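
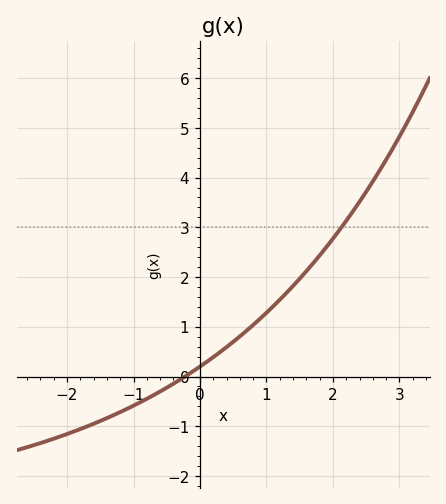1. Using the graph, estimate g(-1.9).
-1.11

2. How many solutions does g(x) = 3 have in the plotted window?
1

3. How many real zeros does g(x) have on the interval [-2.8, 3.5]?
1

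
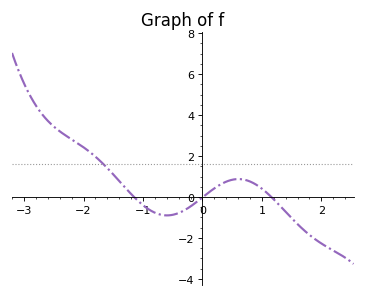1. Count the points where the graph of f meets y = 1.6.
1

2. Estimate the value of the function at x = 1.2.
-0.116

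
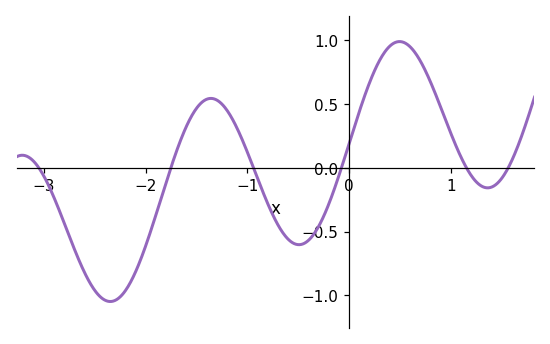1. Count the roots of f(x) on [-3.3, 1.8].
6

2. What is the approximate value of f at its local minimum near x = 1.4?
-0.15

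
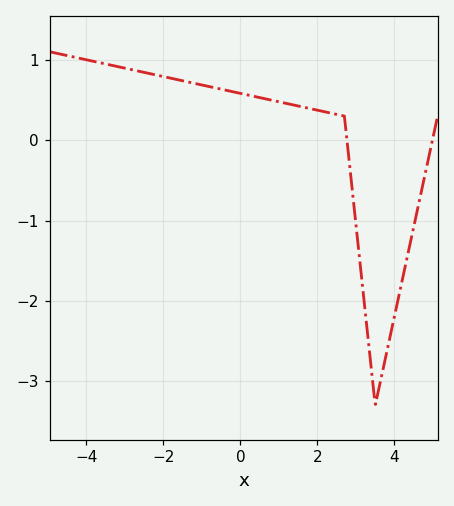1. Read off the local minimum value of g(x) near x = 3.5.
-3.3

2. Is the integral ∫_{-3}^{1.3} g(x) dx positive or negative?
positive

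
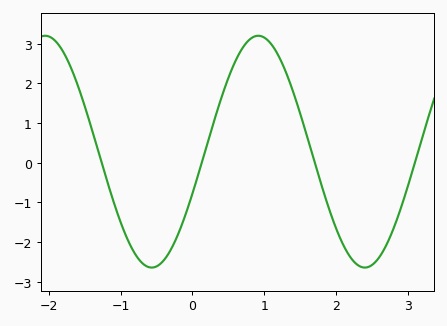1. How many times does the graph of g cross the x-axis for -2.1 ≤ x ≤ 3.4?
4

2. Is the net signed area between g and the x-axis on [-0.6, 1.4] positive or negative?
positive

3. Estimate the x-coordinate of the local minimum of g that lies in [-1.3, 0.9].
-0.6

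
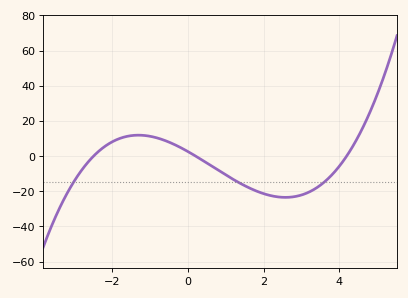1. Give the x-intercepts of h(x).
-2.4, 0.2, 4.2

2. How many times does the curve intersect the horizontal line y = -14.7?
3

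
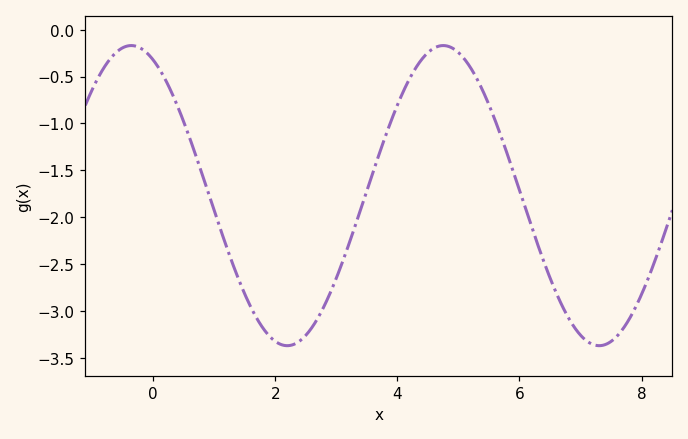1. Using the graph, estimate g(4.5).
-0.25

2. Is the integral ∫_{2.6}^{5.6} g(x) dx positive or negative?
negative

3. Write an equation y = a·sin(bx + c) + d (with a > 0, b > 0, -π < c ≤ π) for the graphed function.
y = 1.6sin(1.2x + 2) - 1.77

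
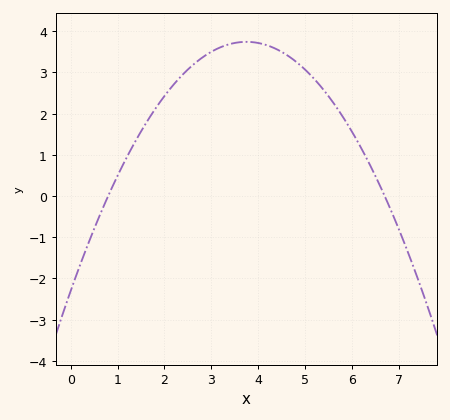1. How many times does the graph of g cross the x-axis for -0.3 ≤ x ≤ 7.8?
2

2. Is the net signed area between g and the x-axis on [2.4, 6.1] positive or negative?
positive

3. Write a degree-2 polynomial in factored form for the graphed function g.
y = -0.43(x - 0.8)(x - 6.7)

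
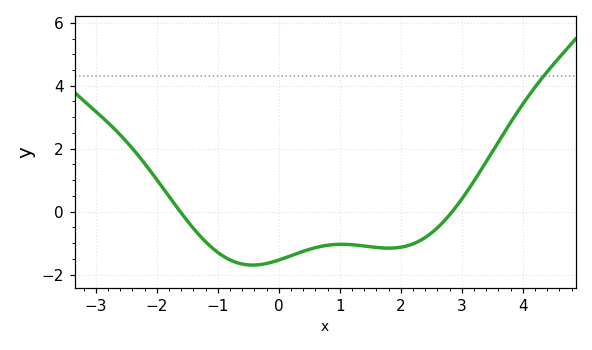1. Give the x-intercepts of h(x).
-1.62, 2.84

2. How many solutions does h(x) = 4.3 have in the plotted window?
1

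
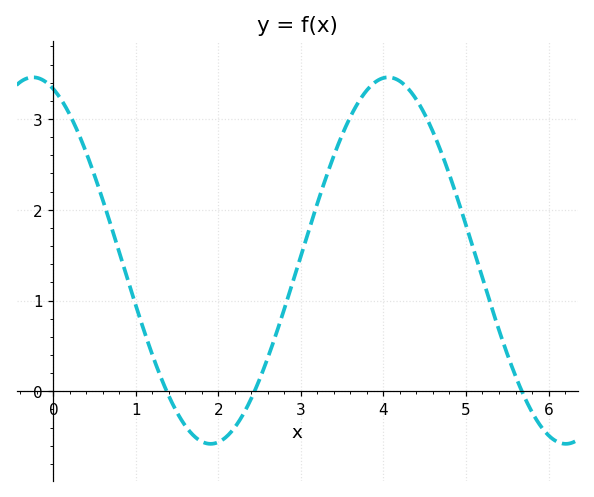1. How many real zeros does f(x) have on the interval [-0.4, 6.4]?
3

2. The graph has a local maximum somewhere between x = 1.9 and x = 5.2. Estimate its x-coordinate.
4.06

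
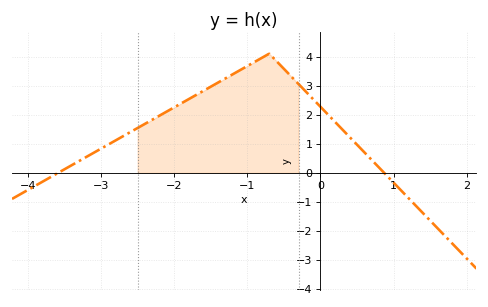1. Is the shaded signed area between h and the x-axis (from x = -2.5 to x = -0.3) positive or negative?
positive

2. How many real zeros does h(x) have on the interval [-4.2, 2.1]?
2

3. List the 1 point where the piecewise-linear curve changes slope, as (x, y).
(-0.7, 4.1)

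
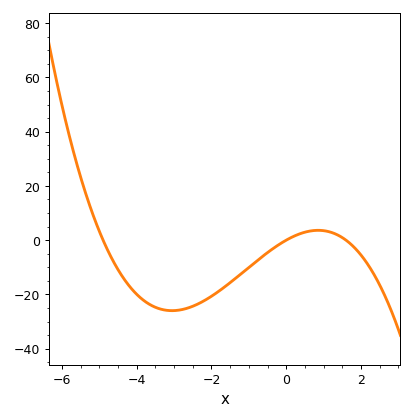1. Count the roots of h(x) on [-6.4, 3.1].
3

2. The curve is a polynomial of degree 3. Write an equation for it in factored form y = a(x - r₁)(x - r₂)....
y = -0.99(x + 4.9)(x - 0)(x - 1.6)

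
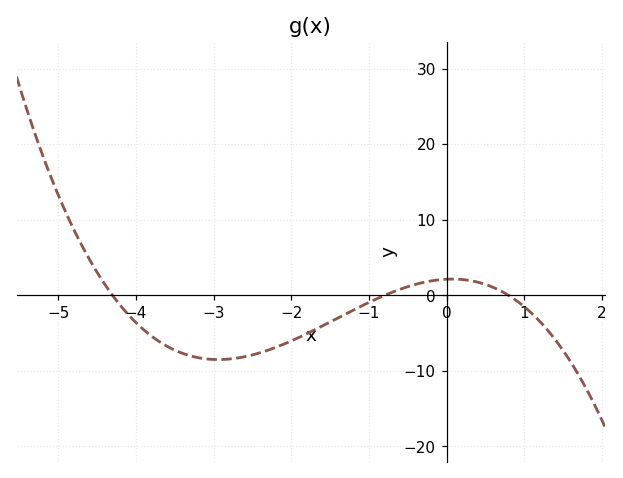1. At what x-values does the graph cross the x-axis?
-4.3, -0.8, 0.8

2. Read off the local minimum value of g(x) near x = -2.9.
-8.49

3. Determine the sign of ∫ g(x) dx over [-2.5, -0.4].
negative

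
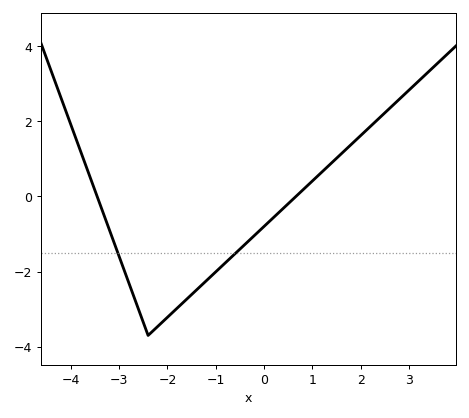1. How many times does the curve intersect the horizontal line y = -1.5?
2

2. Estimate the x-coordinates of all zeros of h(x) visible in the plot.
-3.4, 0.6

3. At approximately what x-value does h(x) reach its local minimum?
-2.4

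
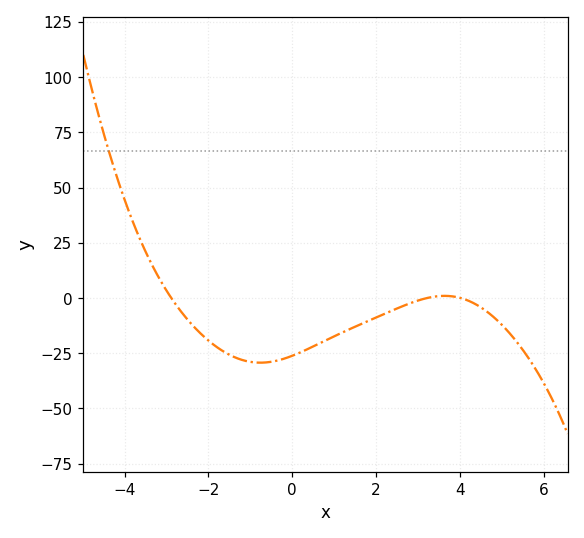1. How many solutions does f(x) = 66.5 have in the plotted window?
1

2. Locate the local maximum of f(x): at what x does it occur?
3.64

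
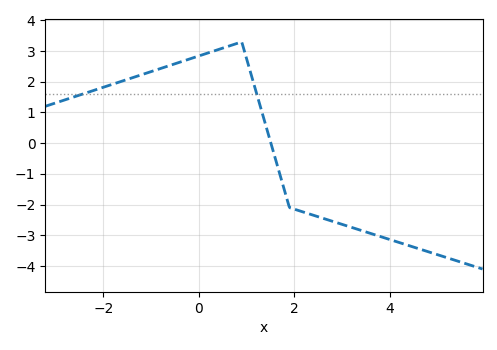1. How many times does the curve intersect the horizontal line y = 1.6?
2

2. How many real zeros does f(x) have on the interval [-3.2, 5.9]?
1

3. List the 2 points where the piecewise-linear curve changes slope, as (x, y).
(0.9, 3.3); (1.9, -2.1)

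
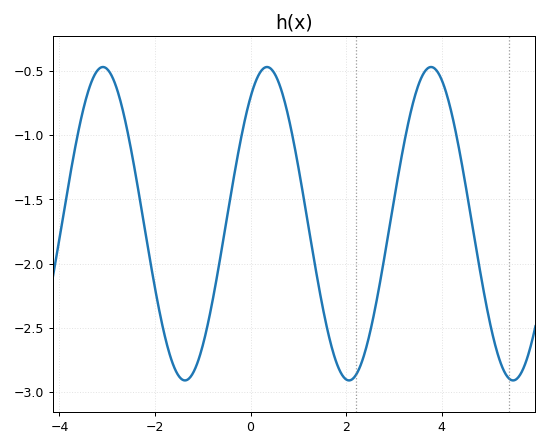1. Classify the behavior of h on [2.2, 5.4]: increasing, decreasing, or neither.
neither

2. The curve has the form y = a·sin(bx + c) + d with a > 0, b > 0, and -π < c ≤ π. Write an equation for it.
y = 1.22sin(1.8x + 0.94) - 1.69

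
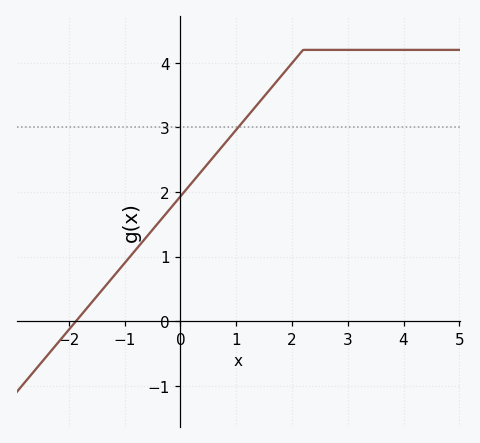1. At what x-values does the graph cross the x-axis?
-1.8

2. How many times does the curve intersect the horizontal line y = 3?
1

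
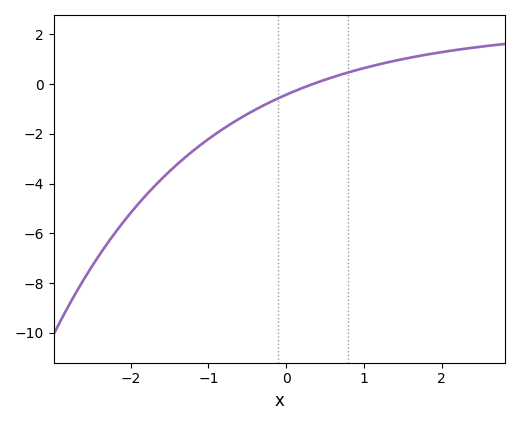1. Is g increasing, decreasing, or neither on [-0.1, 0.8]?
increasing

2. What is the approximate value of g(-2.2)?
-6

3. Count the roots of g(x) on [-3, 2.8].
1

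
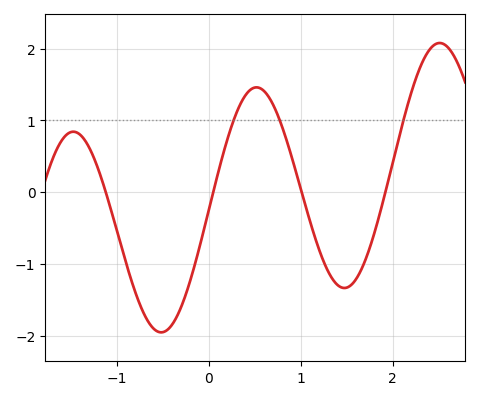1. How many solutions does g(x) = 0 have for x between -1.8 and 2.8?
4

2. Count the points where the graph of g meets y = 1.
3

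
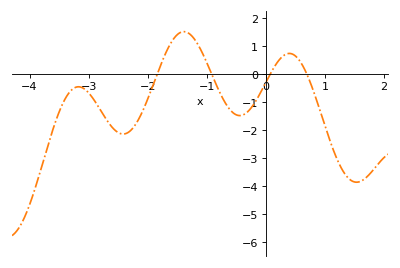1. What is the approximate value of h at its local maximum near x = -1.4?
1.5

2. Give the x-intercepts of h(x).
-1.8, -0.9, 0.1, 0.7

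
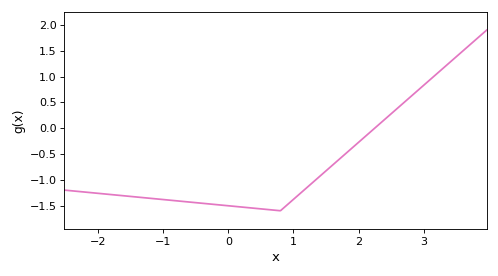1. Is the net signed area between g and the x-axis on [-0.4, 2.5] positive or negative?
negative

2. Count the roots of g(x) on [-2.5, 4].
1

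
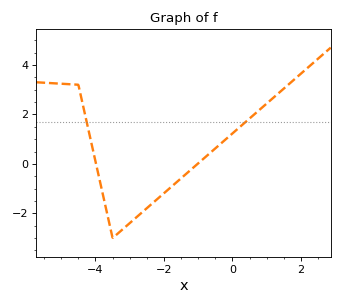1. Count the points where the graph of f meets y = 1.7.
2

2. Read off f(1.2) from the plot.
2.68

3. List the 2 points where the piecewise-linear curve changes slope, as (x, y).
(-4.5, 3.2); (-3.5, -3)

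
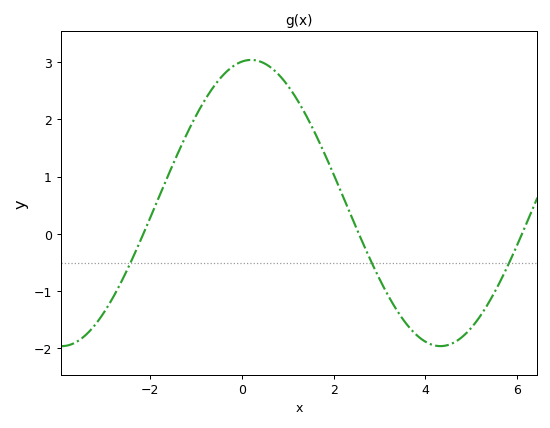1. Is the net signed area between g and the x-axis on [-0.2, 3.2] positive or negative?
positive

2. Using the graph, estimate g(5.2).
-1.44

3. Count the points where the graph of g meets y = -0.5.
3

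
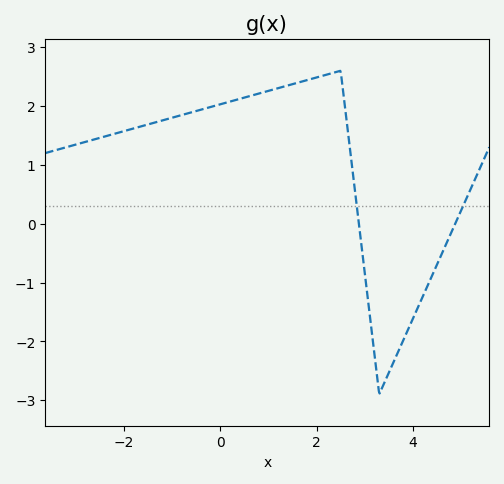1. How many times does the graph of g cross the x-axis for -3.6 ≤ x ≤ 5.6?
2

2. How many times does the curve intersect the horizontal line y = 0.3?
2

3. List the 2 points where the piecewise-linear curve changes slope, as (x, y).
(2.5, 2.6); (3.3, -2.9)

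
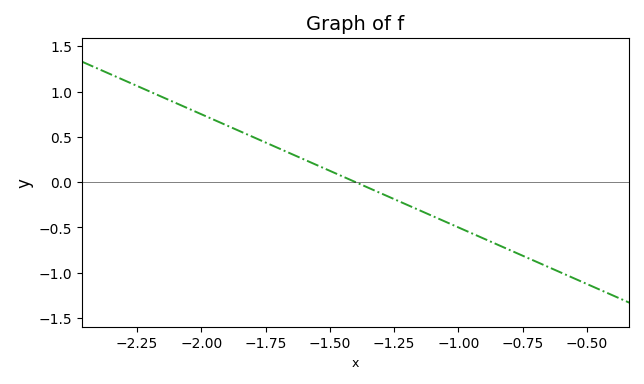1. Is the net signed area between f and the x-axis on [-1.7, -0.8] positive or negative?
negative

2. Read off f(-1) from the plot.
-0.5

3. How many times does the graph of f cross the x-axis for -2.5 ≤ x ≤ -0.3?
1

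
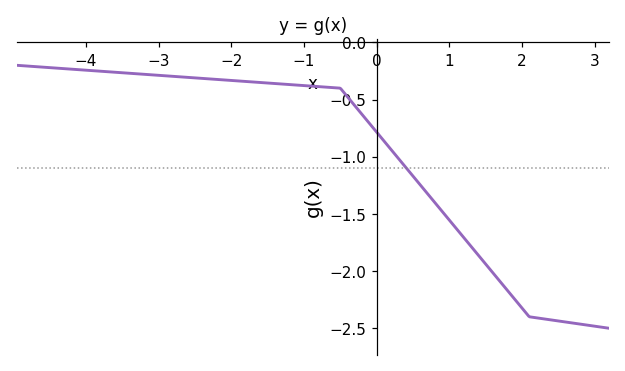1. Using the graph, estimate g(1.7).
-2.1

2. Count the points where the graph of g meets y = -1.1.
1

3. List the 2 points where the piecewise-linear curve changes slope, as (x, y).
(-0.5, -0.4); (2.1, -2.4)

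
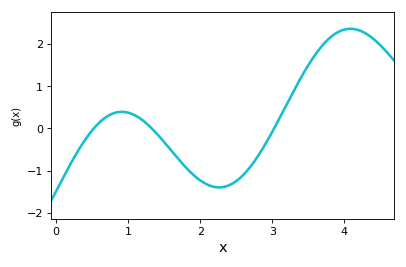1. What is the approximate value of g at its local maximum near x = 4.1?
2.36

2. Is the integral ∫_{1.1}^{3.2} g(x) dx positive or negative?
negative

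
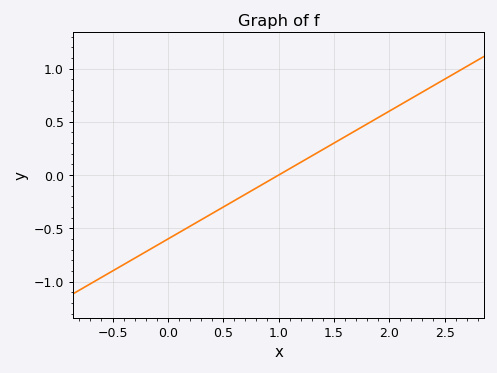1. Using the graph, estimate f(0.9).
-0.06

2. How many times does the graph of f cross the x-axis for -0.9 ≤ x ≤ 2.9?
1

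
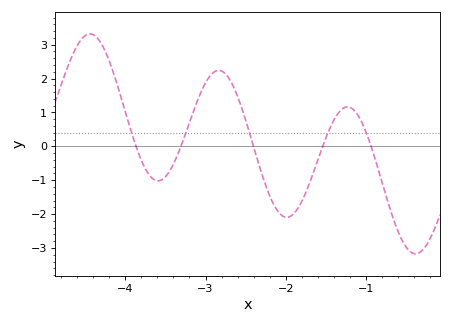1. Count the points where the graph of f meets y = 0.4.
5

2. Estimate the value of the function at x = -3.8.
-0.415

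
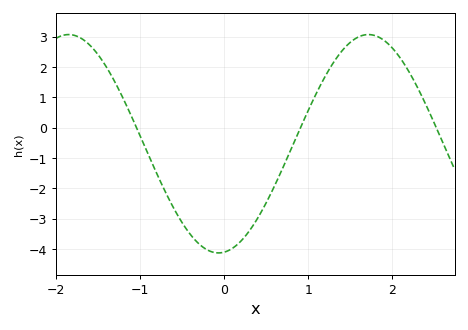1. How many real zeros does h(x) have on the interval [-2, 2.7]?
3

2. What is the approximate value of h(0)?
-4.1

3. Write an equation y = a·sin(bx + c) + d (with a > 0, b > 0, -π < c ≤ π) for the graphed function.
y = 3.6sin(1.76x - 1.45) - 0.53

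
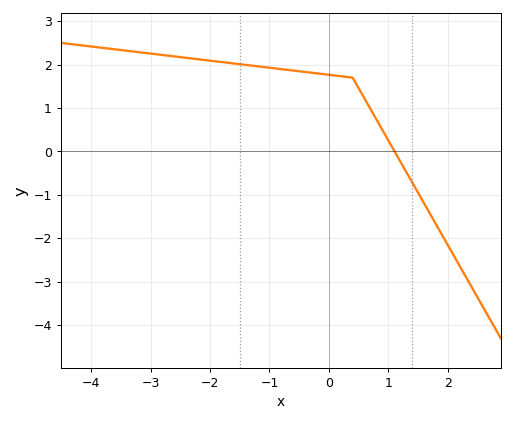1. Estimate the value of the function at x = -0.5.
1.85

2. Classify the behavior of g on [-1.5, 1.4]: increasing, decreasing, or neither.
decreasing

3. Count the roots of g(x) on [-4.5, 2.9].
1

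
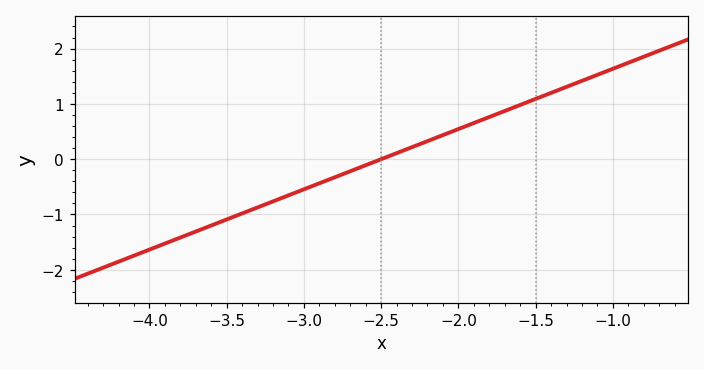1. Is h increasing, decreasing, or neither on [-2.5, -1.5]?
increasing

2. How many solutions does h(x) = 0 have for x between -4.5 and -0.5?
1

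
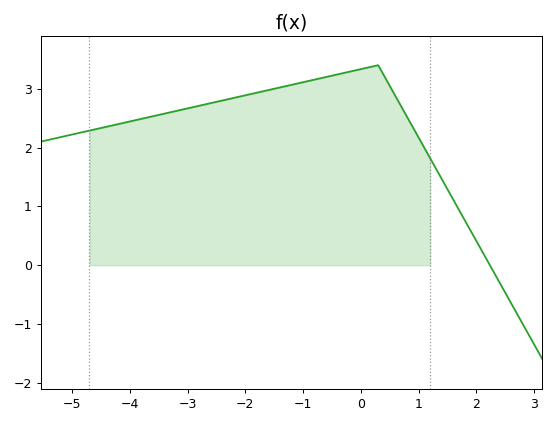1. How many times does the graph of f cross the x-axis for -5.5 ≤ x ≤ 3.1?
1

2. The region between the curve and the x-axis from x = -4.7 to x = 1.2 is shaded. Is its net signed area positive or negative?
positive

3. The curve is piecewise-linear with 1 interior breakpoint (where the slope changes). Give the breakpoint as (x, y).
(0.3, 3.4)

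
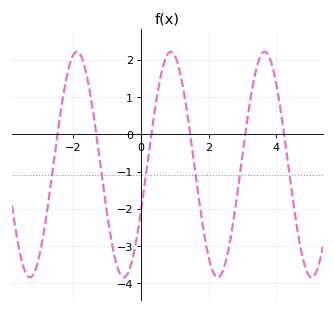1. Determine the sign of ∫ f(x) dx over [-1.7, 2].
negative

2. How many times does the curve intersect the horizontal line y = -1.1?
6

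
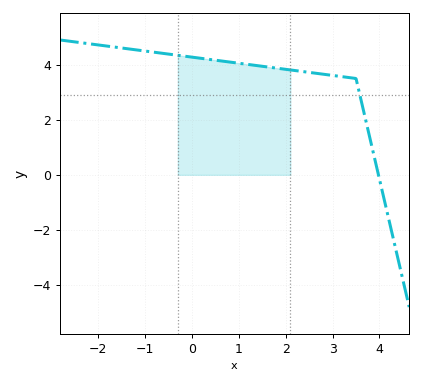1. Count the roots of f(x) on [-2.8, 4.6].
1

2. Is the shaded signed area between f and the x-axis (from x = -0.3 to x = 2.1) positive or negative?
positive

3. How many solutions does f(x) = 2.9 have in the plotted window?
1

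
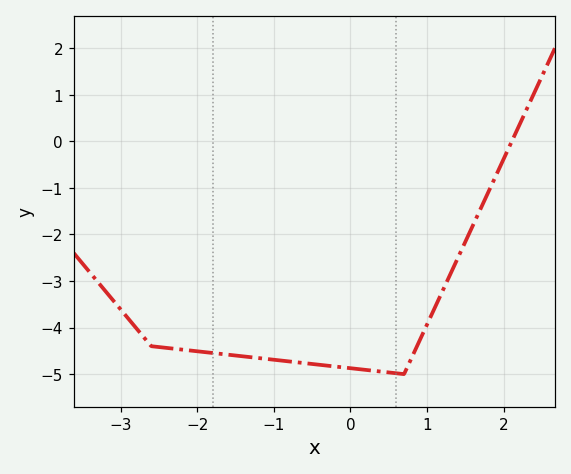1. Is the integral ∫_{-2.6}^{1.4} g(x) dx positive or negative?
negative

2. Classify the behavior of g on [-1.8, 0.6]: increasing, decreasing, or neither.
decreasing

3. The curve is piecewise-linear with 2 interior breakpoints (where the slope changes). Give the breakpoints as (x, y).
(-2.6, -4.4); (0.7, -5)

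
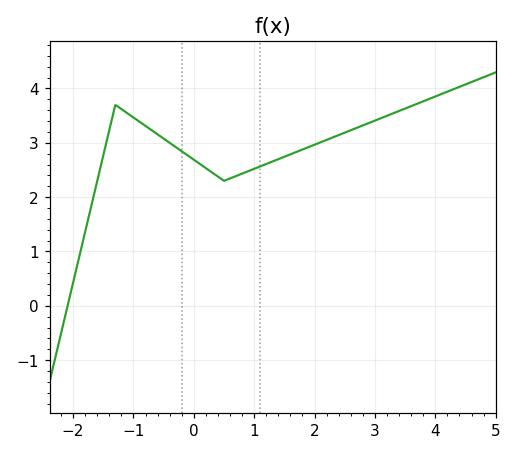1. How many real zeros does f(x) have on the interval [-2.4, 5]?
1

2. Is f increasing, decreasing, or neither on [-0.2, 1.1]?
neither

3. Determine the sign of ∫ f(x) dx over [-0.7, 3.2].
positive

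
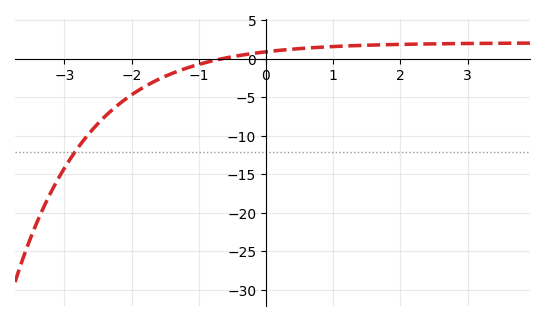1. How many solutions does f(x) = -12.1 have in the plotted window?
1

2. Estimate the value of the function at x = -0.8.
-0.305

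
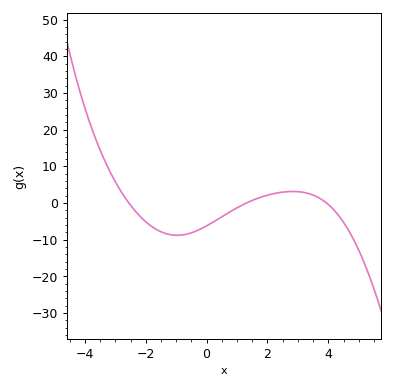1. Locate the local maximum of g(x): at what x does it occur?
2.8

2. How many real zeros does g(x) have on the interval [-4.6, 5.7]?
3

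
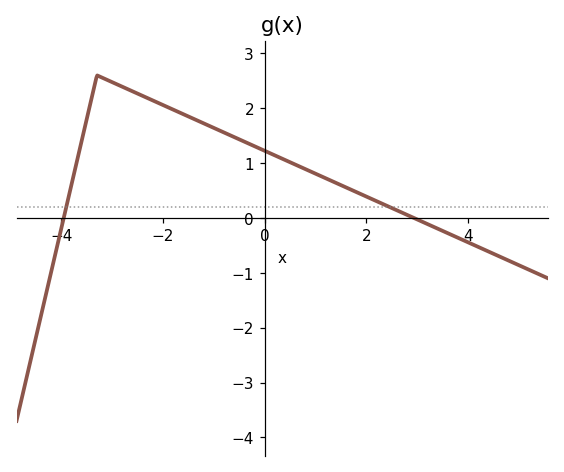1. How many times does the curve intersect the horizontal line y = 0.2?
2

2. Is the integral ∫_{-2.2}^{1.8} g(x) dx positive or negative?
positive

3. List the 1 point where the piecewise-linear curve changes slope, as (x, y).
(-3.3, 2.6)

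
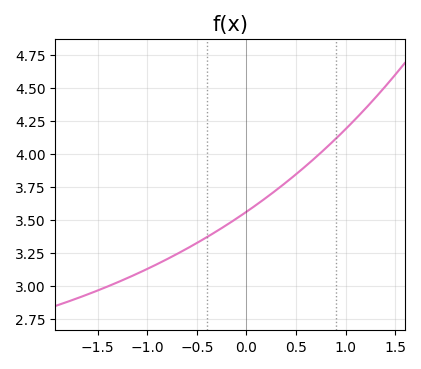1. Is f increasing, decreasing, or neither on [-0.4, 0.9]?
increasing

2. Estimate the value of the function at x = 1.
4.2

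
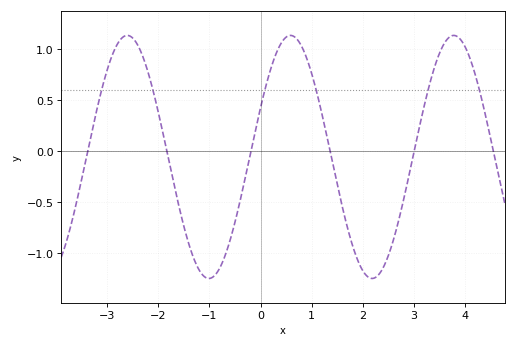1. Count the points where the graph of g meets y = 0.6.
6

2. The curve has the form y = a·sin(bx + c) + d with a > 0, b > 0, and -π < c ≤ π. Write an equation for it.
y = 1.19sin(2x + 0.42) - 0.06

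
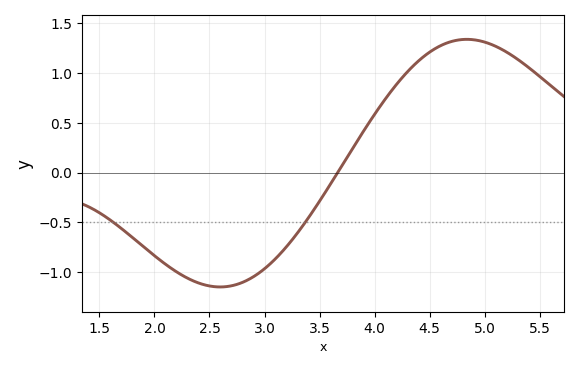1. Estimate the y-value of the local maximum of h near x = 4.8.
1.33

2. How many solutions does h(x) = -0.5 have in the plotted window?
2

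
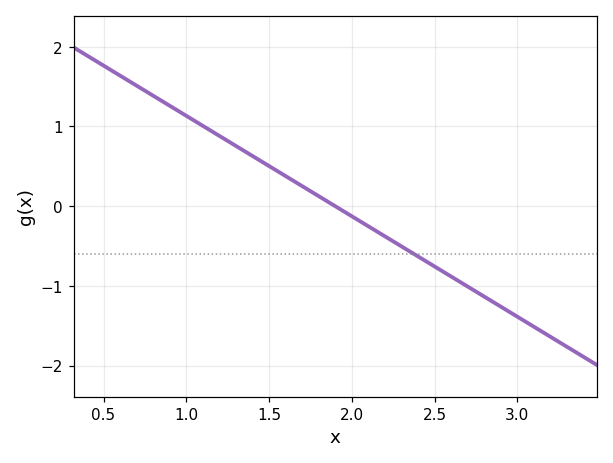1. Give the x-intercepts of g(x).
1.9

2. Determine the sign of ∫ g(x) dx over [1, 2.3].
positive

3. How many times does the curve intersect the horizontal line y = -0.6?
1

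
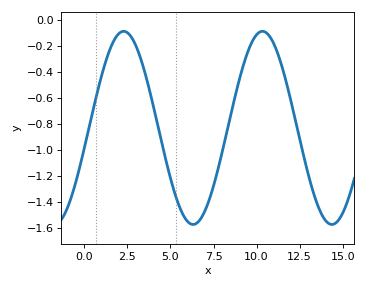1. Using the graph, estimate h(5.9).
-1.54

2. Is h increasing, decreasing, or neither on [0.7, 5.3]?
neither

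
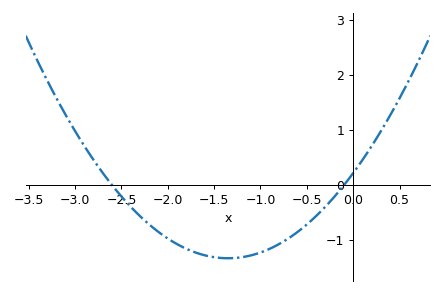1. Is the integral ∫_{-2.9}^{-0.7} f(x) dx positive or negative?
negative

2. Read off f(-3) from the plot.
1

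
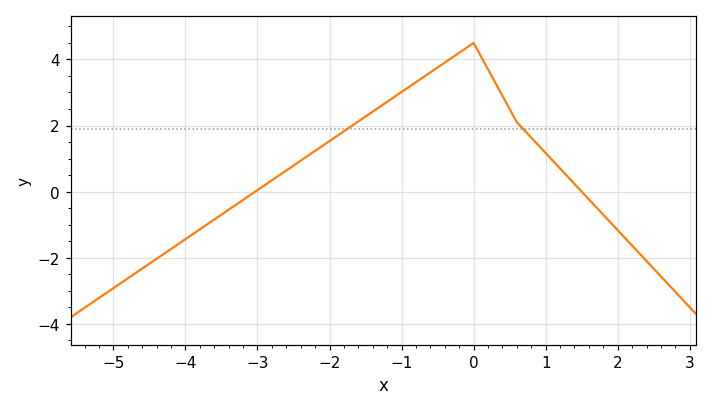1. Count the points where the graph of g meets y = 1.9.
2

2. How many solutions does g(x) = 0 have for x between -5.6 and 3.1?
2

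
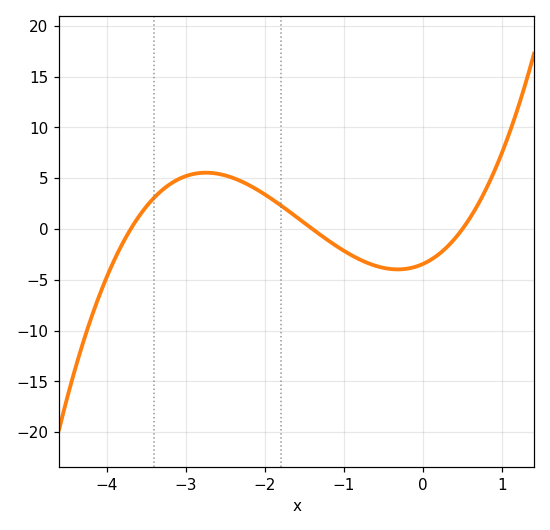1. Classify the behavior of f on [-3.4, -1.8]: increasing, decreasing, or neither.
neither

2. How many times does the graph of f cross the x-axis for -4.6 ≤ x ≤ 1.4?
3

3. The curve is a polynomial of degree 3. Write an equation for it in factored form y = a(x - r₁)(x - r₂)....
y = 1.33(x + 3.7)(x + 1.4)(x - 0.5)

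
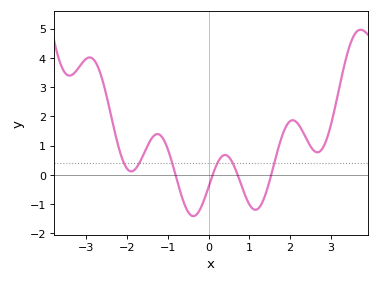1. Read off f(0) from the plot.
-0.4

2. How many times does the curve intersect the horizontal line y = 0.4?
6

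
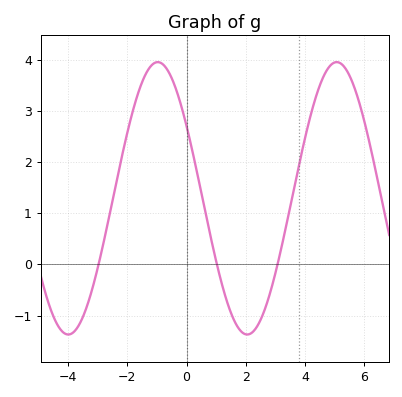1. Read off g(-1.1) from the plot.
3.93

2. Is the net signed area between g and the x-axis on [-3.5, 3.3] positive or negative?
positive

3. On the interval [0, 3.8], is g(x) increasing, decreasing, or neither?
neither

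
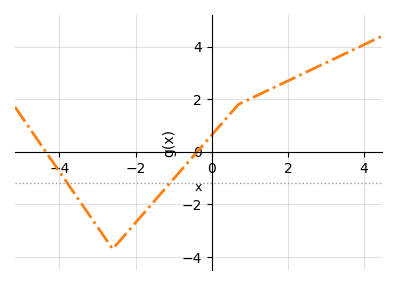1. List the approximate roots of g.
-4.36, -0.38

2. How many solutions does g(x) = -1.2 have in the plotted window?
2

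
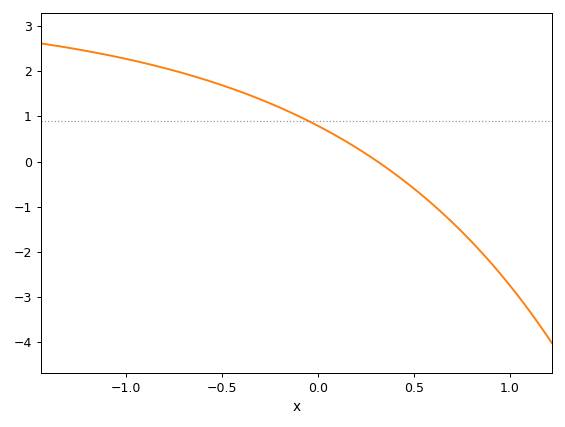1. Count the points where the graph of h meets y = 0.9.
1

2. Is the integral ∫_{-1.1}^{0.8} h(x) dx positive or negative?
positive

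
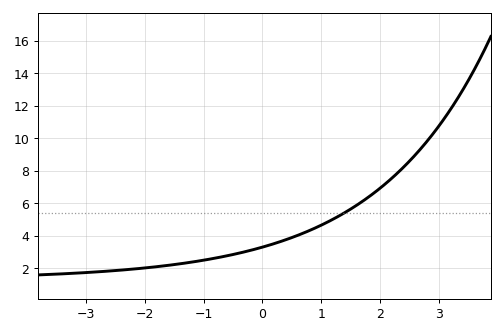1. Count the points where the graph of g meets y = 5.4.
1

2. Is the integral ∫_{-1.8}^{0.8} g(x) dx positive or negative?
positive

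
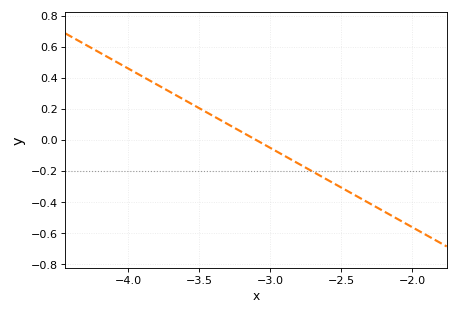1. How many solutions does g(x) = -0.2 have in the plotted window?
1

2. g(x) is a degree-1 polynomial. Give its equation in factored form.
y = -0.51(x + 3.1)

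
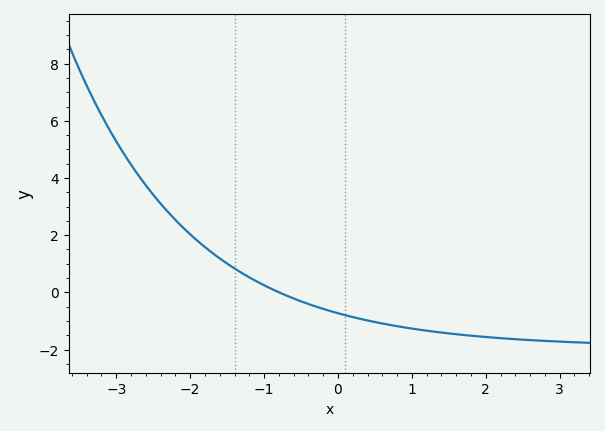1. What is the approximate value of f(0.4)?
-0.984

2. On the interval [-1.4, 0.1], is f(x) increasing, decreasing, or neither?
decreasing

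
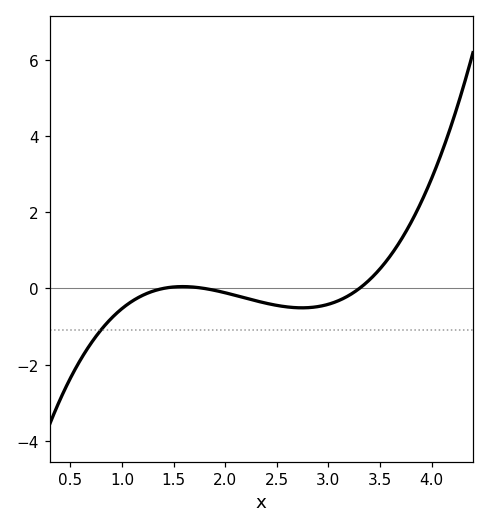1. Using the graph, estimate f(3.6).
0.8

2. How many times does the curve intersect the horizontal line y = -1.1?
1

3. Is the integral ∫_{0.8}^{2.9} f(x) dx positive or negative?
negative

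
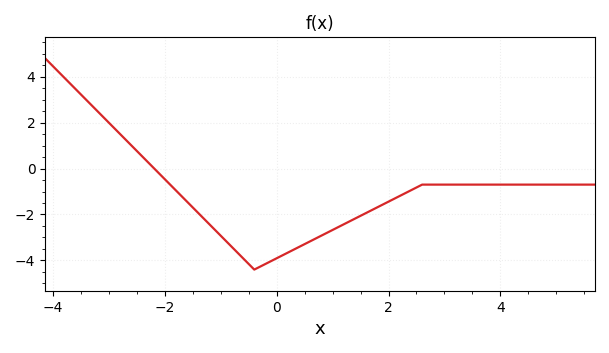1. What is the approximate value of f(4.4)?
-0.7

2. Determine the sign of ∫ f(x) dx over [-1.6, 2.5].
negative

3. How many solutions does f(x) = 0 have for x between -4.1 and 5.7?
1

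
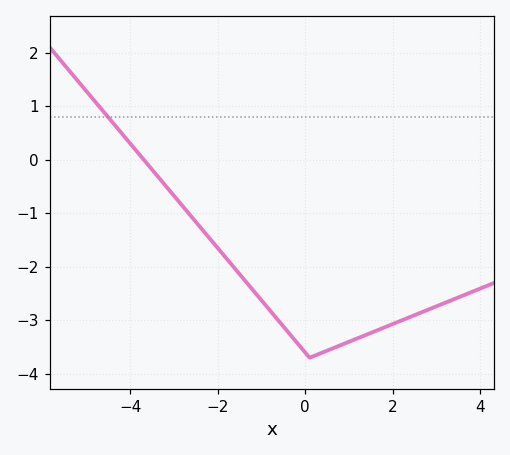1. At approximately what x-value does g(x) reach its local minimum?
0.2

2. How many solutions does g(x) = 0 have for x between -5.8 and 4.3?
1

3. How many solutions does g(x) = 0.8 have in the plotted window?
1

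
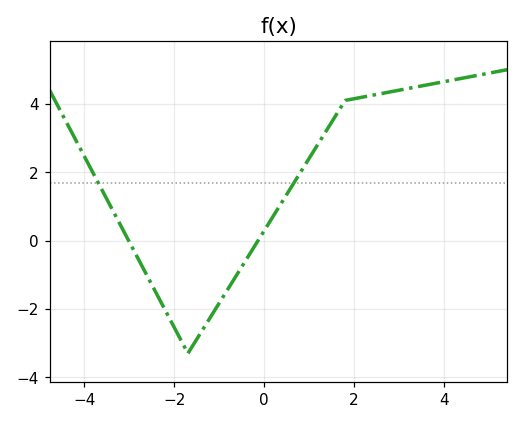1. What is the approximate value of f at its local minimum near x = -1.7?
-3.2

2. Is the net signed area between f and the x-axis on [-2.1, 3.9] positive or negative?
positive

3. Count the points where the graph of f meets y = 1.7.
2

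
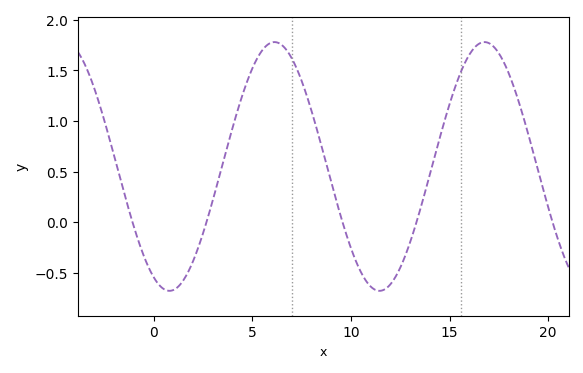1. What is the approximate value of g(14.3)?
0.7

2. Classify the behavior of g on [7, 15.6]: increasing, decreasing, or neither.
neither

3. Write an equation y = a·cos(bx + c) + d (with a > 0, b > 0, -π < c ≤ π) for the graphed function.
y = 1.23cos(0.59x + 2.7) + 0.55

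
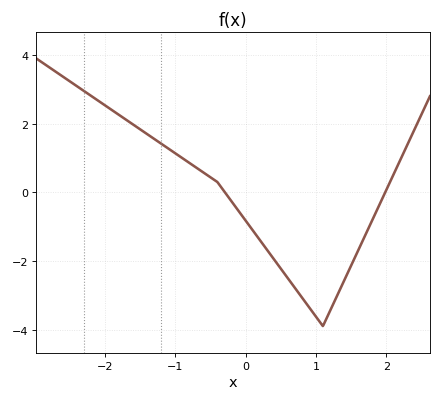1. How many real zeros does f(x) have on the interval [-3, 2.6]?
2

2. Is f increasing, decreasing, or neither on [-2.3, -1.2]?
decreasing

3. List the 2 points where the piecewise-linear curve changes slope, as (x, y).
(-0.4, 0.3); (1.1, -3.9)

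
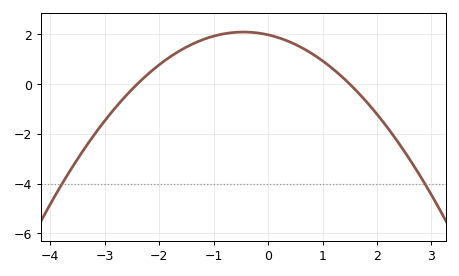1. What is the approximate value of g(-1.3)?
1.6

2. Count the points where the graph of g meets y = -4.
2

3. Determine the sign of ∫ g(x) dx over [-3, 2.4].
positive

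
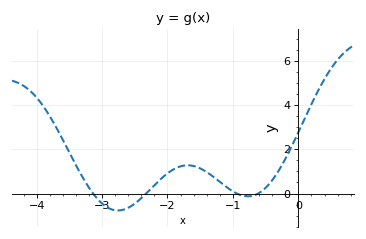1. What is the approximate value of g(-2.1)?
0.662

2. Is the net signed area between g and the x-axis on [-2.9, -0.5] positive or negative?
positive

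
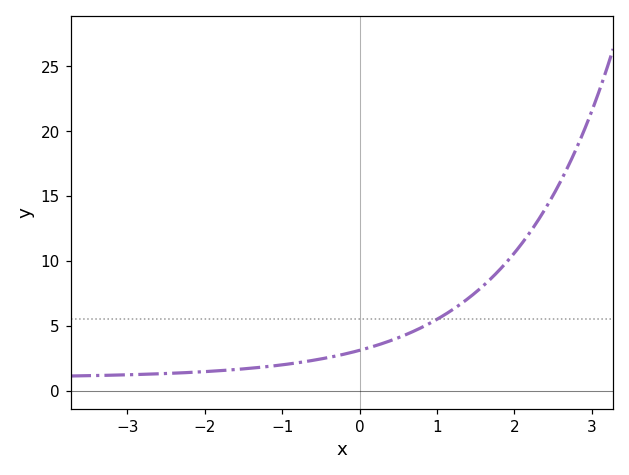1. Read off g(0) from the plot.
3.12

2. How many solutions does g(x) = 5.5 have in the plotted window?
1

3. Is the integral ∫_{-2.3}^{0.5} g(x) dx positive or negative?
positive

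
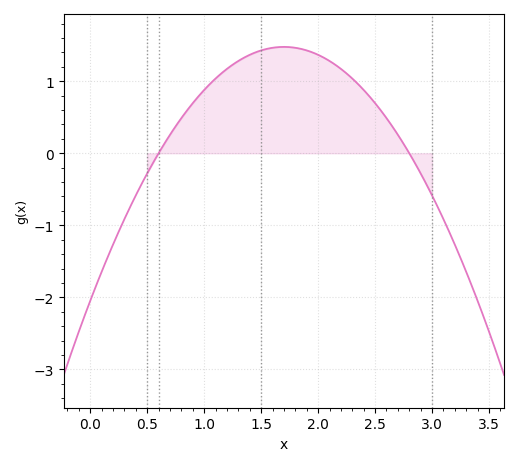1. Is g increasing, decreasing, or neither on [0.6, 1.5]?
increasing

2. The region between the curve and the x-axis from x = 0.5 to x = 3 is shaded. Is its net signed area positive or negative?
positive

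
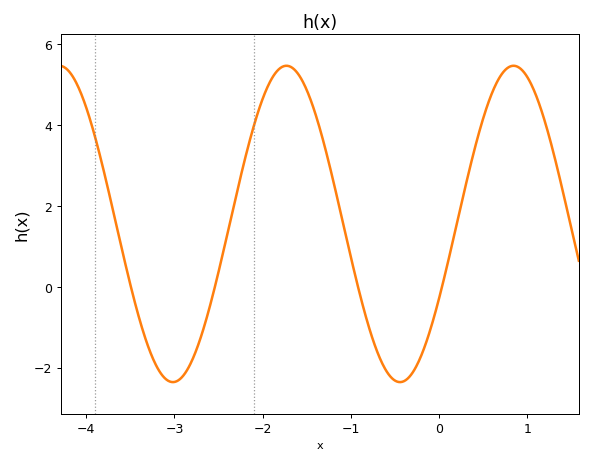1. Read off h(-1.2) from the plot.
2.6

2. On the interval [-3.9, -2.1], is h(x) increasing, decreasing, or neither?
neither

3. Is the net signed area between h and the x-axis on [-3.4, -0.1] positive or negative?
positive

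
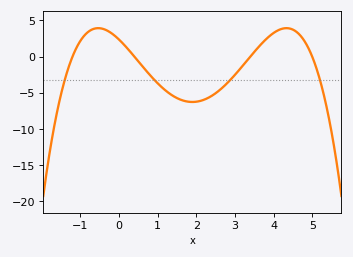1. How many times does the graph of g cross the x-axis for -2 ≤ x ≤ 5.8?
4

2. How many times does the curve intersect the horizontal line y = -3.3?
4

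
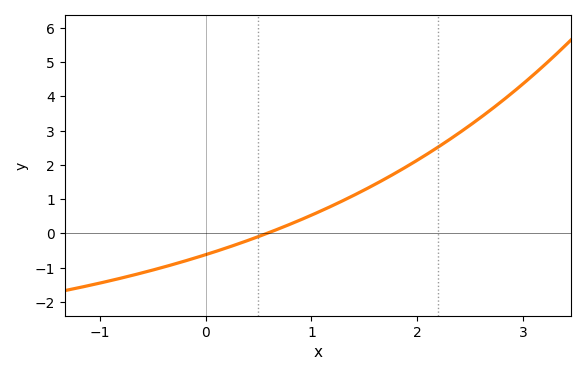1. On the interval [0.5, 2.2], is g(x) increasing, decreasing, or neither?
increasing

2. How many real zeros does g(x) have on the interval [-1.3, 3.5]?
1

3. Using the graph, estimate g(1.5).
1.3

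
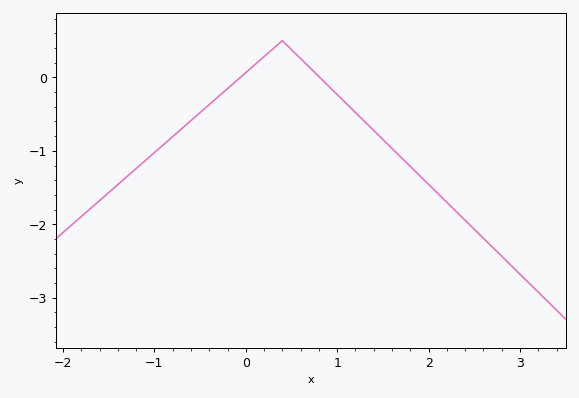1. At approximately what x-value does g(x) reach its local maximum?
0.4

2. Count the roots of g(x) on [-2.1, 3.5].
2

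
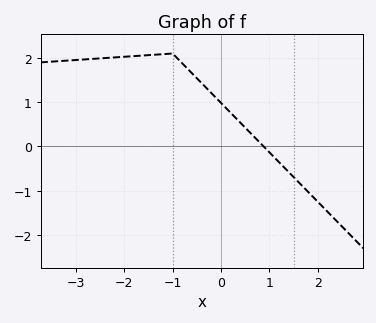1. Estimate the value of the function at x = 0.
0.983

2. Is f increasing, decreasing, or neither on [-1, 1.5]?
decreasing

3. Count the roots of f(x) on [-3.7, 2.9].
1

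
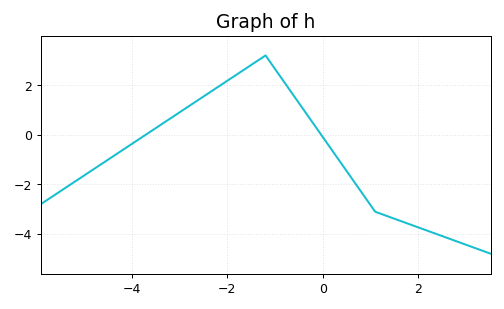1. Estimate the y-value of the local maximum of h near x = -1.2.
3.2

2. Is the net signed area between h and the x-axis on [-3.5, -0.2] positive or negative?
positive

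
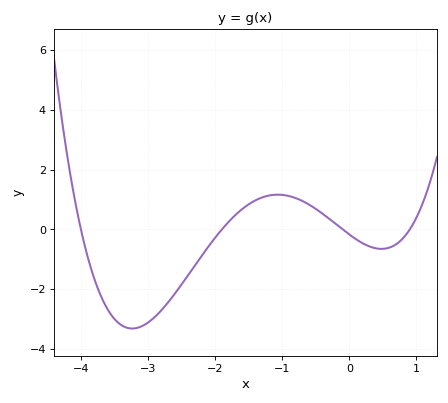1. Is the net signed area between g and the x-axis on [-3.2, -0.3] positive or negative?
negative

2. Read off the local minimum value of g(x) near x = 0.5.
-0.649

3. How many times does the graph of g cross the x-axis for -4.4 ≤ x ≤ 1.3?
4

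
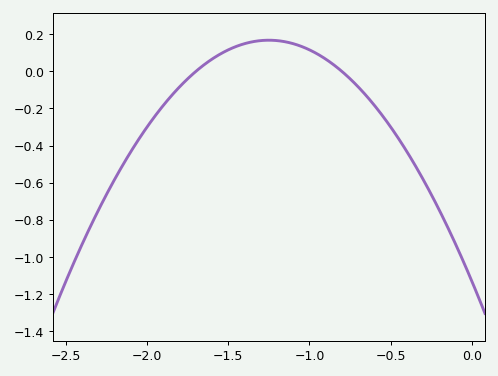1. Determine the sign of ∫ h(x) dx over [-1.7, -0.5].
positive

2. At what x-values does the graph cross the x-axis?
-1.7, -0.8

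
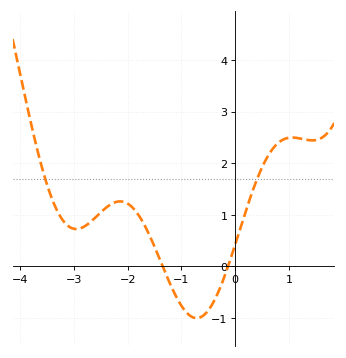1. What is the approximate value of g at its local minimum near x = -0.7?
-1.01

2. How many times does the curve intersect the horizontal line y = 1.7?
2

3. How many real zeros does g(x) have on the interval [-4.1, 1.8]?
2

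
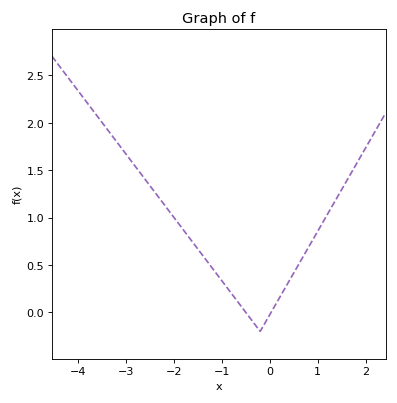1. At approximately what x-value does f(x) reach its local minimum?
-0.201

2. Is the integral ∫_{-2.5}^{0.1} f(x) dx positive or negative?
positive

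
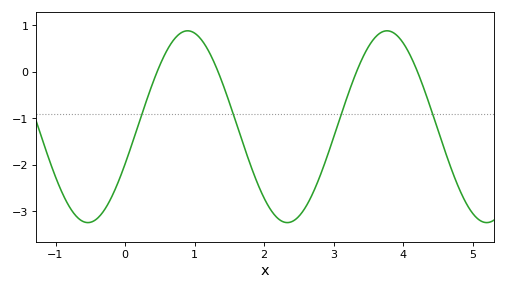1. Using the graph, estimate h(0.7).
0.7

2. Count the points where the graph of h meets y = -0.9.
4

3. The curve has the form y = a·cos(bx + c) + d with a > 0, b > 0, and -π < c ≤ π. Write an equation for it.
y = 2.06cos(2.2x - 2) - 1.18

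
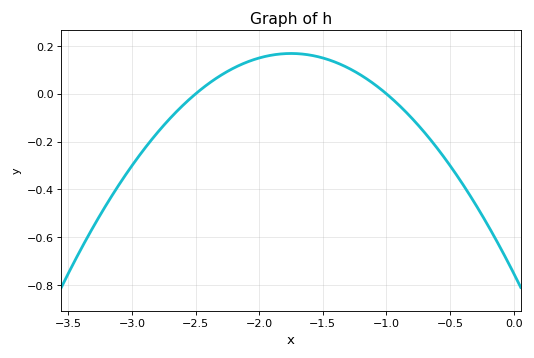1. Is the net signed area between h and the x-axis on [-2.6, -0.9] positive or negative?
positive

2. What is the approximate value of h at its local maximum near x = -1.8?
0.169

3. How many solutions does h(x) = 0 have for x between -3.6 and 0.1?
2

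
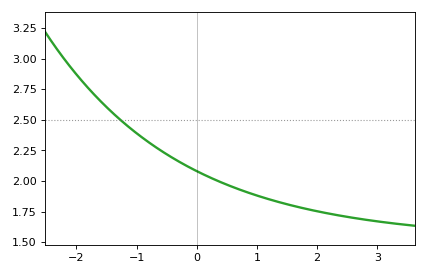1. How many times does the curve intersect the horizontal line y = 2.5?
1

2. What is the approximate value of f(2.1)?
1.74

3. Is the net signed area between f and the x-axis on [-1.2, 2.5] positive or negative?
positive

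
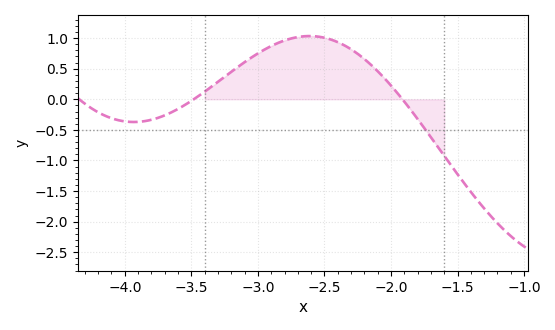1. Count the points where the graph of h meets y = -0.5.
1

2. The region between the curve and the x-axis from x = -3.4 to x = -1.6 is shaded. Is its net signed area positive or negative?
positive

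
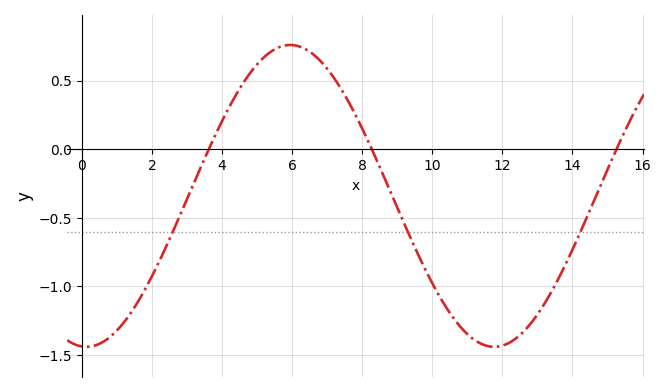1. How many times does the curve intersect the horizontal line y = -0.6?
3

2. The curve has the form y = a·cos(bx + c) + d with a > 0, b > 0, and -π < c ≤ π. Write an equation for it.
y = 1.1cos(0.54x + 3.07) - 0.34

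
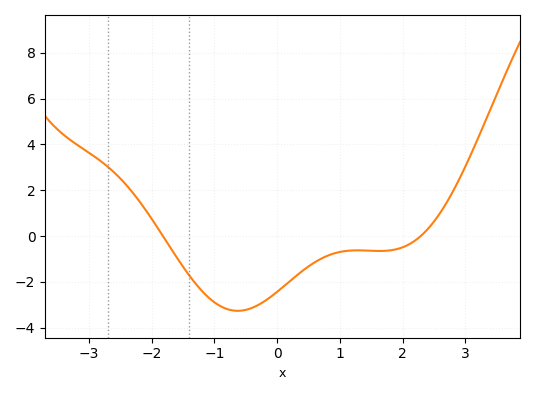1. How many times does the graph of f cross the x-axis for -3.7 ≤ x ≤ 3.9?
2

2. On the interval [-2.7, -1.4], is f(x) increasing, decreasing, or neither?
decreasing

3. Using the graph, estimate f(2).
-0.4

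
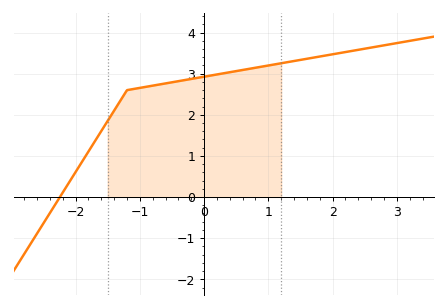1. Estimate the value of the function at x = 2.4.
3.58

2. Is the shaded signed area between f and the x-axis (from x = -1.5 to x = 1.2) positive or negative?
positive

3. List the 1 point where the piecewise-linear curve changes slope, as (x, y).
(-1.2, 2.6)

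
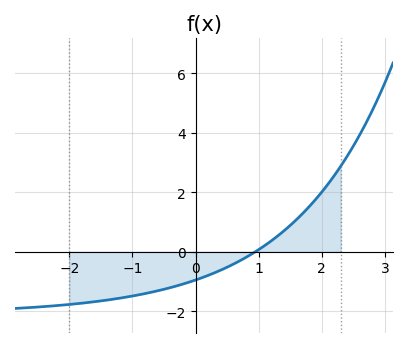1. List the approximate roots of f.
0.9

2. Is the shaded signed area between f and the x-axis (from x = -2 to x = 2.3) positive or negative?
negative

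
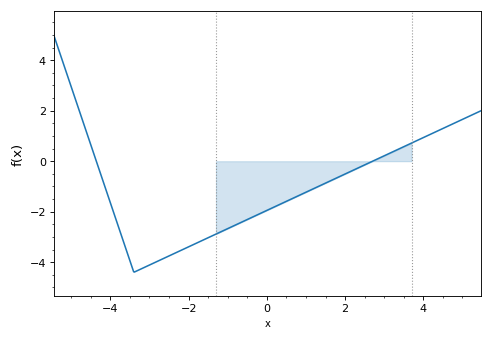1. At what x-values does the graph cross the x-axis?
-4.4, 2.8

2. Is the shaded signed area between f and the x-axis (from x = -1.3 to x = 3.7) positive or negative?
negative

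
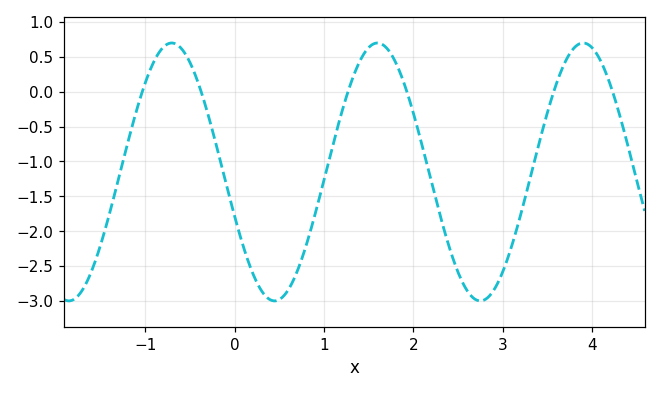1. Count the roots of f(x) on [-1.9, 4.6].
6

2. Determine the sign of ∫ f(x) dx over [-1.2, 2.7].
negative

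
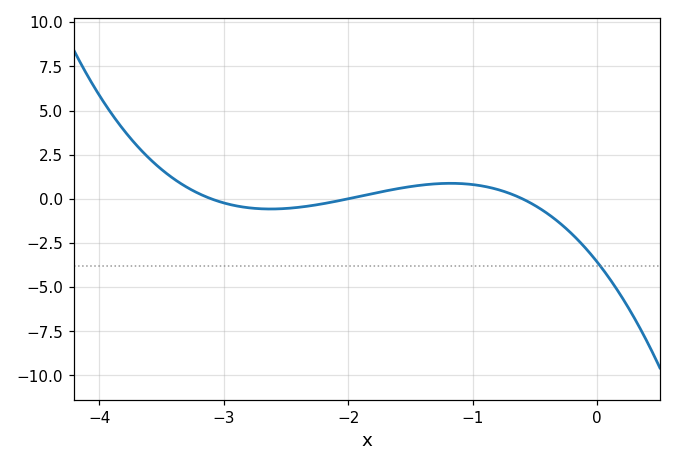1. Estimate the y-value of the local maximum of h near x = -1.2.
0.877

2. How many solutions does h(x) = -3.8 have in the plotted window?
1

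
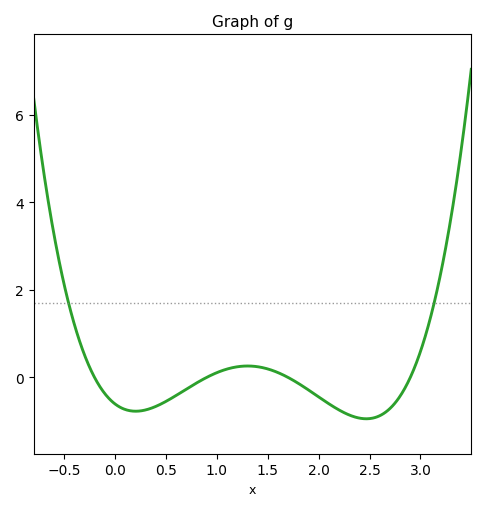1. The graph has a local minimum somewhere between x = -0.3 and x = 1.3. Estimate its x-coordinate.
0.2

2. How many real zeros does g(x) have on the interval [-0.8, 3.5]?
4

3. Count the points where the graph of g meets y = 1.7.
2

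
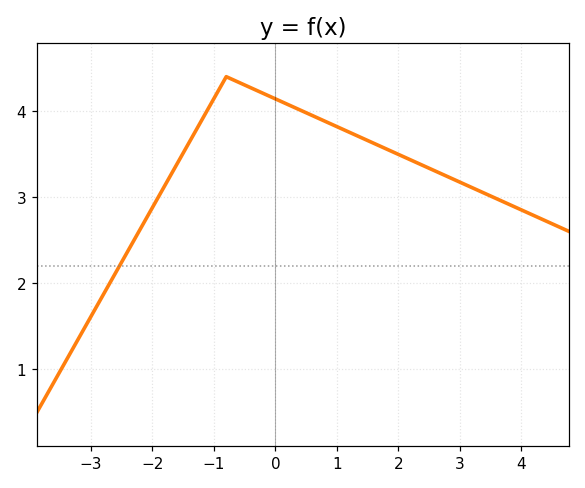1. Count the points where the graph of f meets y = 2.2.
1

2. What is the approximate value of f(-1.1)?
4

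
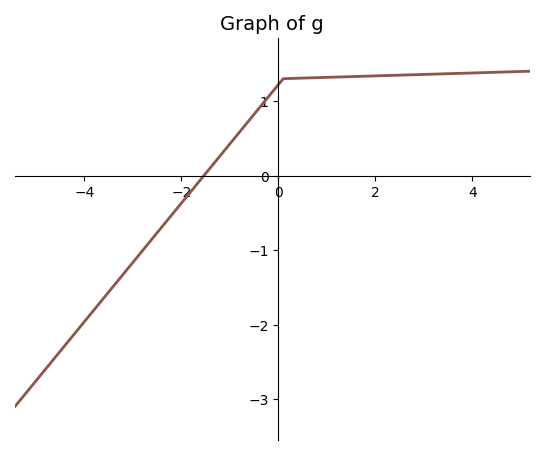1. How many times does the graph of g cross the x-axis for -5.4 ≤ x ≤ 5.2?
1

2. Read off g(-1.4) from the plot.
0.106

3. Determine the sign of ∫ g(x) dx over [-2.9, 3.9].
positive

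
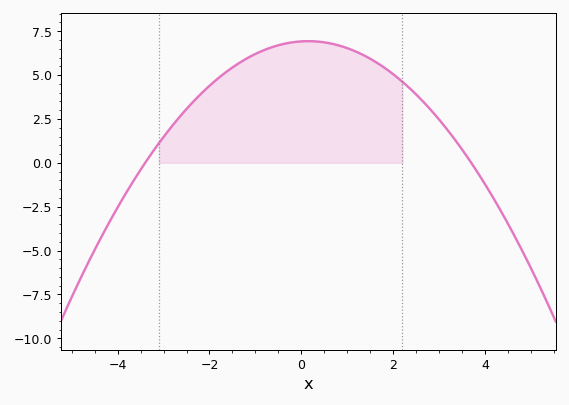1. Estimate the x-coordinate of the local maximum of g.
0.2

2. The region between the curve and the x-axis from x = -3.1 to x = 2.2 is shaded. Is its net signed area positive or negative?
positive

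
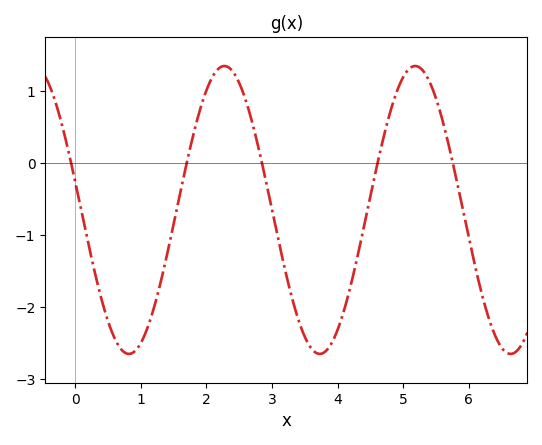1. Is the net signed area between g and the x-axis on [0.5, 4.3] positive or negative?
negative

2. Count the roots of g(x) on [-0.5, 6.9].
5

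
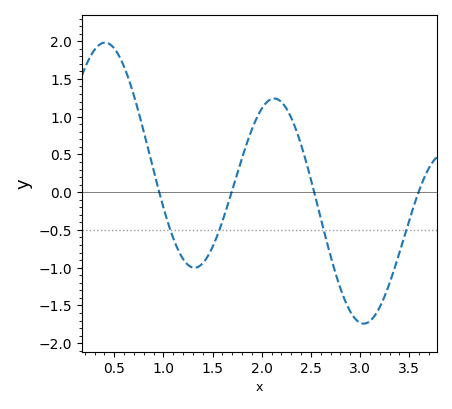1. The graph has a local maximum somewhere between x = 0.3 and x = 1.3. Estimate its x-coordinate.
0.406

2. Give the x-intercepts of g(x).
0.957, 1.69, 2.53, 3.6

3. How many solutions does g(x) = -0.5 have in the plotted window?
4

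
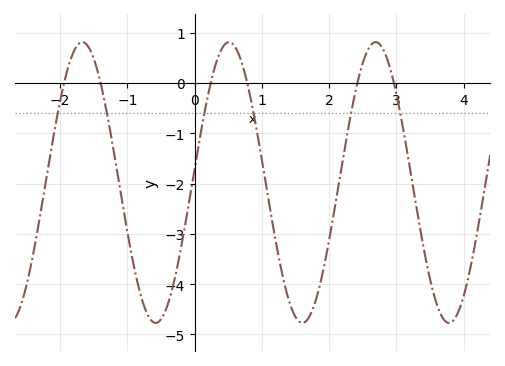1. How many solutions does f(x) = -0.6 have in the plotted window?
6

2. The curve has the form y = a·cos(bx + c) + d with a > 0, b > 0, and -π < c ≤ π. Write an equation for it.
y = 2.79cos(2.88x - 1.47) - 1.98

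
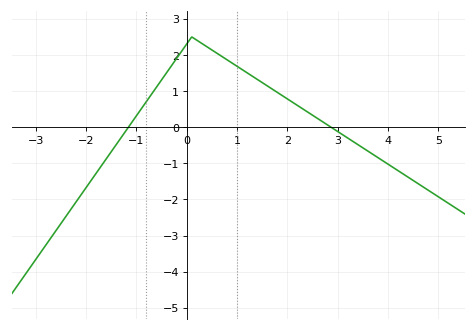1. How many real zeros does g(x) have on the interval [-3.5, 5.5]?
2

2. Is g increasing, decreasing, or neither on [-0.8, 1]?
neither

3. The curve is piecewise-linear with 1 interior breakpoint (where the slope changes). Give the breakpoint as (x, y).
(0.1, 2.5)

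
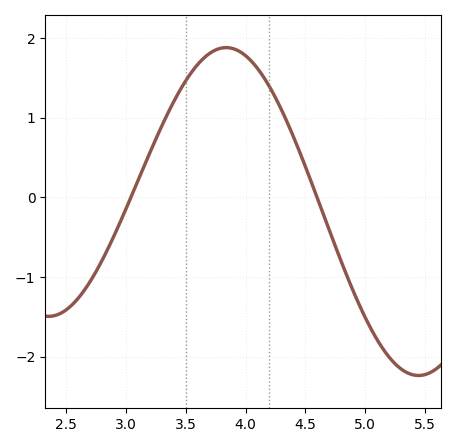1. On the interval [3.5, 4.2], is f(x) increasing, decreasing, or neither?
neither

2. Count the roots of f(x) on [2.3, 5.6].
2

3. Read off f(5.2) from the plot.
-2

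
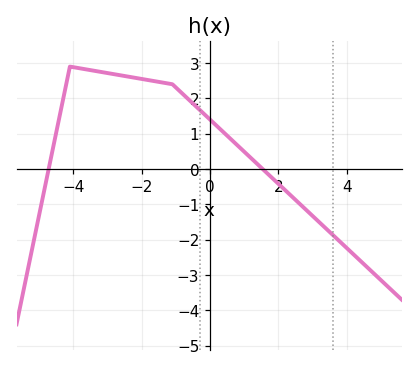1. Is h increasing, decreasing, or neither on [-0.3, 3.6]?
decreasing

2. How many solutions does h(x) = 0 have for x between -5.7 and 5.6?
2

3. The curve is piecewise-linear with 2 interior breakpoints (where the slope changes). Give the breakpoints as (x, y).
(-4.1, 2.9); (-1.1, 2.4)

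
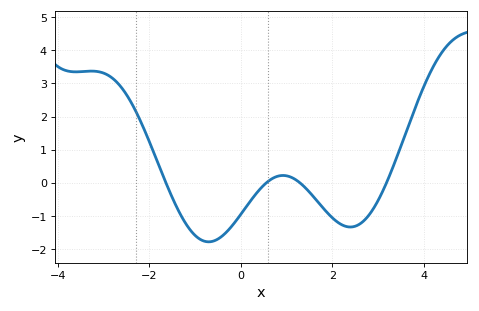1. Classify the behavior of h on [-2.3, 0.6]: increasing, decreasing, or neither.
neither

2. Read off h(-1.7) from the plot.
0.2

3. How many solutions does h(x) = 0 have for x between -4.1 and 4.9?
4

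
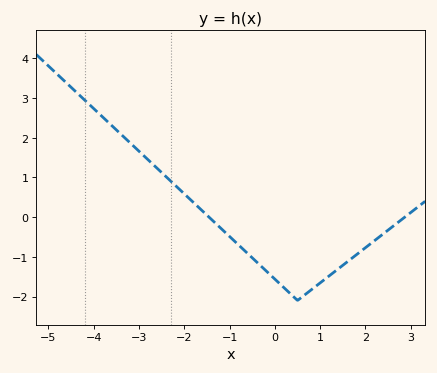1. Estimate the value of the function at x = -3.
1.7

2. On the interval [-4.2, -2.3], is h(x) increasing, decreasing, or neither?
decreasing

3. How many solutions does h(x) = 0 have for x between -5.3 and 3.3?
2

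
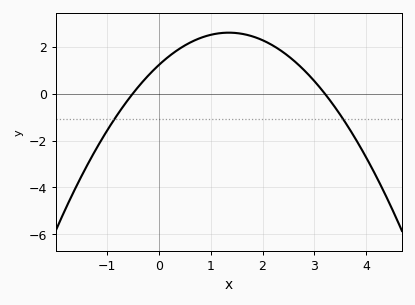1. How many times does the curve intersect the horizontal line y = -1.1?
2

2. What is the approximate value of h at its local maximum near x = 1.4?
2.6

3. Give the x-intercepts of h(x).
-0.5, 3.2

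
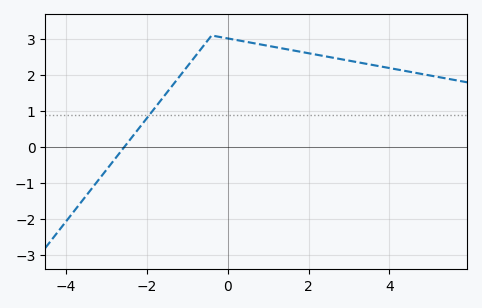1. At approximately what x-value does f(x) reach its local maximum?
-0.397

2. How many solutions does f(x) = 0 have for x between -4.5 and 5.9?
1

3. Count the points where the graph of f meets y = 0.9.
1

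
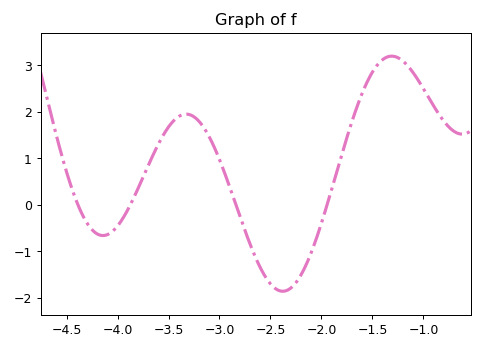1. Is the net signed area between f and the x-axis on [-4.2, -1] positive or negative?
positive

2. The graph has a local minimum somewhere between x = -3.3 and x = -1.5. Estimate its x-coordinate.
-2.4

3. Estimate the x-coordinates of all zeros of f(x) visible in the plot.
-4.4, -3.9, -2.8, -1.9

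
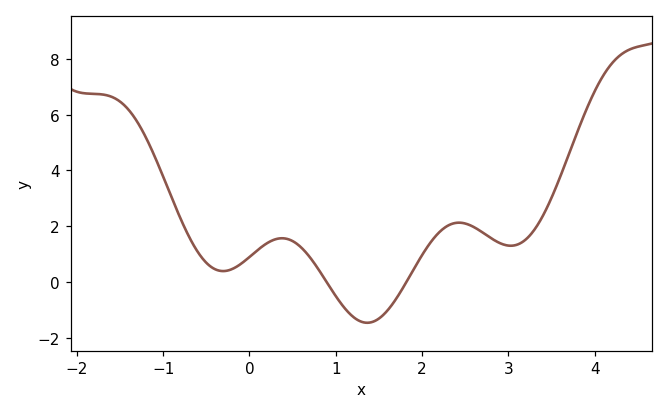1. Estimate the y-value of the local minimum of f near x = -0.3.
0.4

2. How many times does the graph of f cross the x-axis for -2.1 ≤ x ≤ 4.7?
2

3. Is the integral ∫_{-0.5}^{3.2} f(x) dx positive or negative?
positive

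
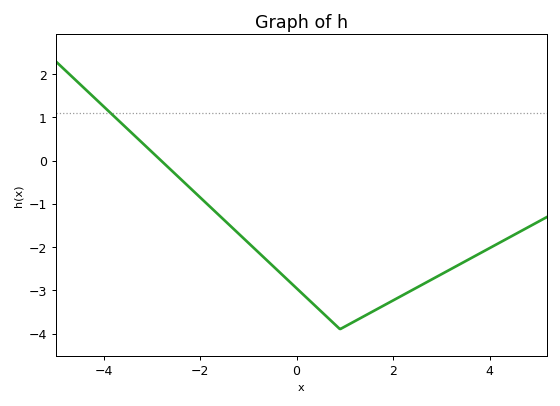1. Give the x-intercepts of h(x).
-2.8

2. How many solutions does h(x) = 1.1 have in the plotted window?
1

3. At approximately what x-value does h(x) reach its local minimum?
1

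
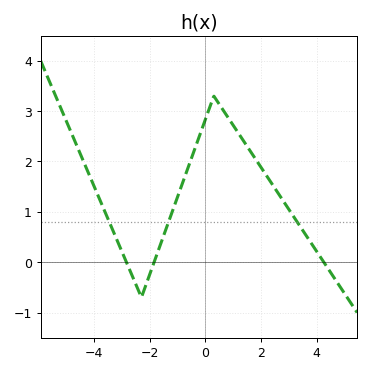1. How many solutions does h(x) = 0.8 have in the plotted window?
3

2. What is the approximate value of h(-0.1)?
2.7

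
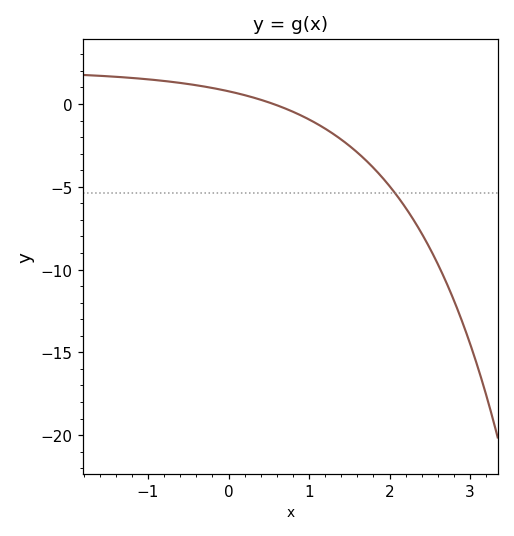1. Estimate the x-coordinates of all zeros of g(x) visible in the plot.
0.6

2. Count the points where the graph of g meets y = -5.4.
1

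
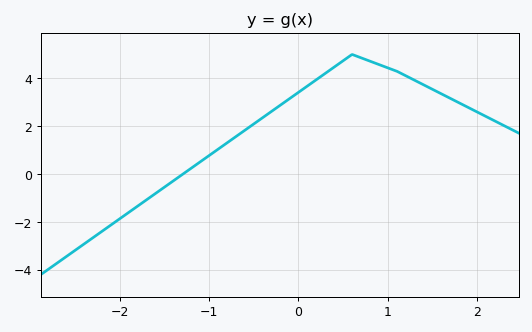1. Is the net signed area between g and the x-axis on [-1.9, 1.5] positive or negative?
positive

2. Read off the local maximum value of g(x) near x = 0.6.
5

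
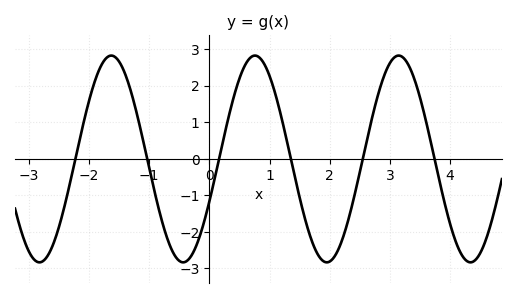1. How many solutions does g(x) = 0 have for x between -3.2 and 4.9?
6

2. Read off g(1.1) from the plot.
1.75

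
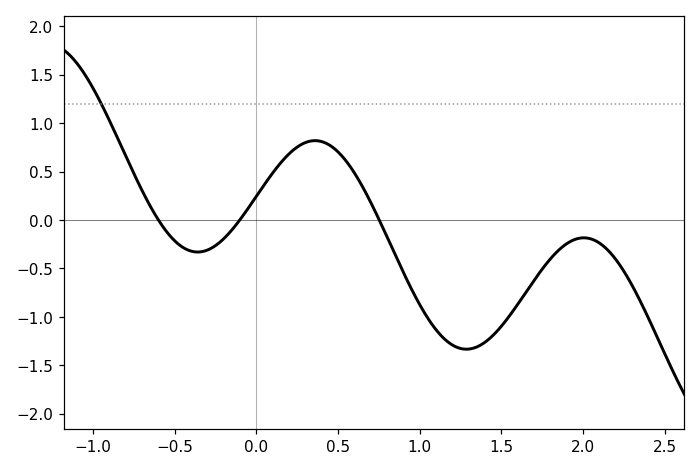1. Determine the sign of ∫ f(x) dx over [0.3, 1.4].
negative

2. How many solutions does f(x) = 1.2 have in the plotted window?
1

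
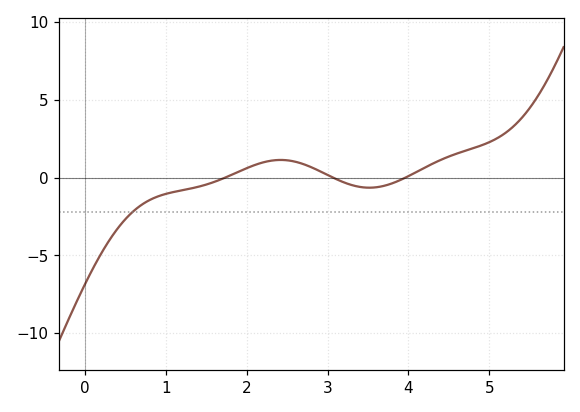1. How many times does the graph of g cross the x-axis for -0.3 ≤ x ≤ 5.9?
3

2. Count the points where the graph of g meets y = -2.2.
1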